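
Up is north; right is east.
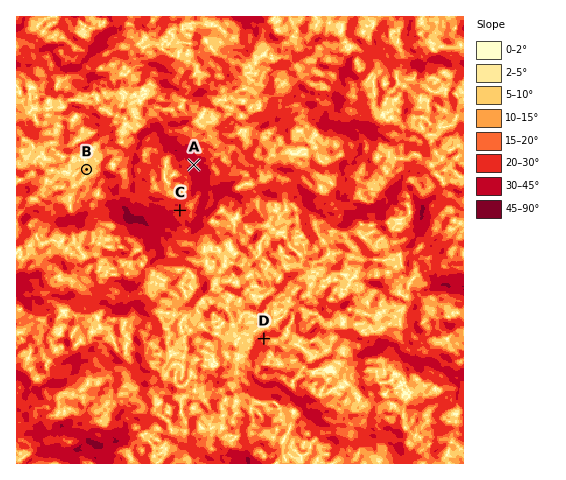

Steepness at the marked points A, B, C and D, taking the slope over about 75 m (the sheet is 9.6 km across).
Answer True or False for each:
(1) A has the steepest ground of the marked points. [True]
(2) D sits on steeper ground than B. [True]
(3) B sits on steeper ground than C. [False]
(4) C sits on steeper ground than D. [True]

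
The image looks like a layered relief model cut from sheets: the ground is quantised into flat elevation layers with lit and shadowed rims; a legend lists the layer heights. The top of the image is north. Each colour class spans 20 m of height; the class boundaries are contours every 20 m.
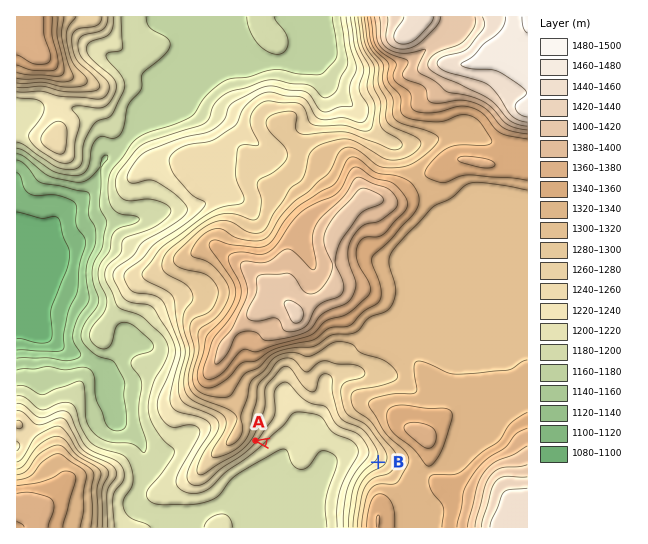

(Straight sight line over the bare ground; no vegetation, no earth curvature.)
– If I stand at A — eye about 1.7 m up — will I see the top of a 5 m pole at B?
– Yes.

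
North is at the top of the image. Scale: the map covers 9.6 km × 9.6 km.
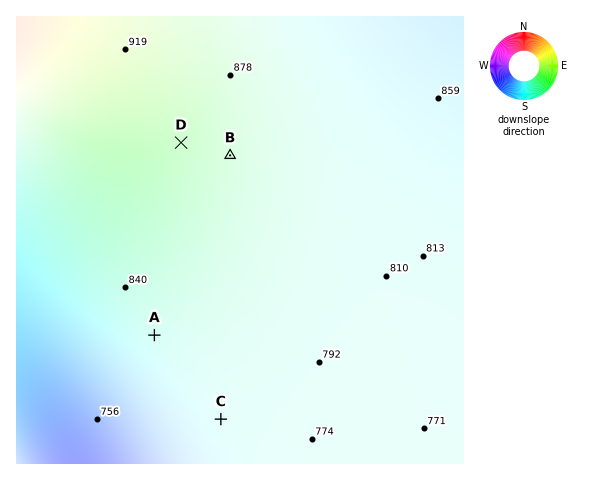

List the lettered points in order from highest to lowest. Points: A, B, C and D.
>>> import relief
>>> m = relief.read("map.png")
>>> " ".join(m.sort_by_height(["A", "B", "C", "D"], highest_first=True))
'D B A C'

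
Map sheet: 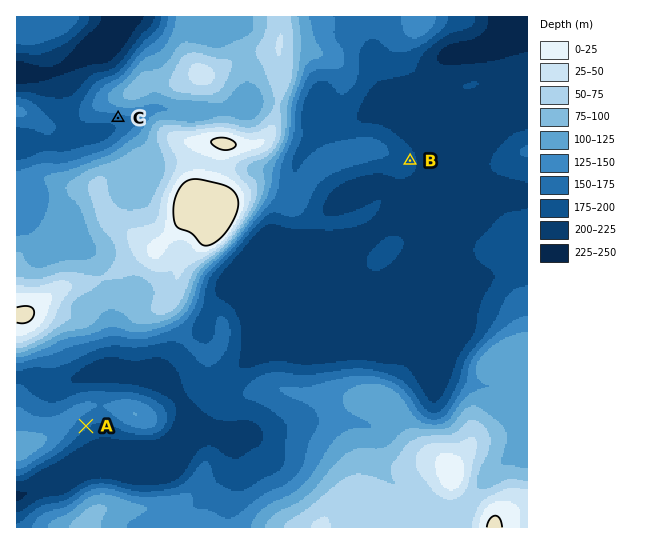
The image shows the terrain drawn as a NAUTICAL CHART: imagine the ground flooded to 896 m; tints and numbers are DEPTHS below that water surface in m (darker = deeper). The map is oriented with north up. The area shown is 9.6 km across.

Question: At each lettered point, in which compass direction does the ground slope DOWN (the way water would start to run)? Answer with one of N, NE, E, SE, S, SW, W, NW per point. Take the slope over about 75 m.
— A SE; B E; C S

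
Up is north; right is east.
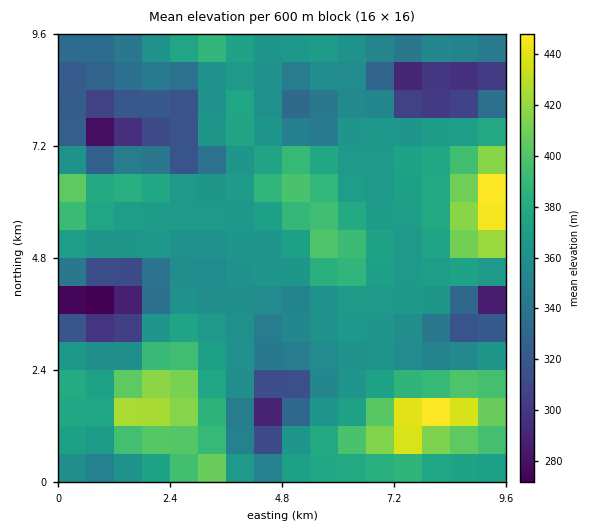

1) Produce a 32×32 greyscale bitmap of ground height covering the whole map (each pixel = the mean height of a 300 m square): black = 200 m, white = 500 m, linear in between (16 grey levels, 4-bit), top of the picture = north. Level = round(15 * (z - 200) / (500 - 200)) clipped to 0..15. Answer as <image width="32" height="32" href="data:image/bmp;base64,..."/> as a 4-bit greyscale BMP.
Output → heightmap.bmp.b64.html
<image width="32" height="32" href="data:image/bmp;base64,Qk12AgAAAAAAAHYAAAAoAAAAIAAAACAAAAABAAQAAAAAAAACAAATCwAAEwsAABAAAAAAAAAAAAAAABEREQAiIiIAMzMzAERERABVVVUAZmZmAHd3dwCIiIgAmZmZAKqqqgC7u7sAzMzMAN3d3QDu7u4A////AId3iImaqpiIiZmZmZiIiIiIiIiZqrqXaJmZmZqqmZmZmIiZqaqph1eJmaqry6qqqpiJq7qqqYdWiJmaq8zLu6qZibzLu6mGRXiImavN3Mu6mYm8y7uph1RXiImavMzMupmZq7u7mIdkVoiImaqqu7qZmZq7upiIdld4iIiZmZmZiIiJqqqYiHd3iIiIiIiIiIiHeJmpmIh3iIiIiId3eIh3ZVaJmYiId4iIiIiHdmZ3VURGiJmIiHd4iIiIiIdlVUM0RXiIiIiHeIiIiIiIdURERERniIiIiIiImIiIiIZUdlRFZ4iIiIiIiZmYiIiIh4h2Z3iIiIiIiJqpmYiJmamYiIiIiIiIiImqqZmImZu6mIiIiIiIiIiJqqmYiJmsy5mYiIiIiIiImqqZmIiZrNu6mZmYiIiImZqpmYiJmazcupmZmYiIiJqqqZiIiZmr3amZmZmIiImaqqmIiImZq8yYd4iId3eImaqpiIiZmZvLh1VndVZniImZmIiImZmauoVERWVWiJmIiHiIiImZmZl1REVlV4mZiHd3iIiIiIiJdUVWZVeJmYh2d4iIdmZmeHZWZnZWeJmId3iIh1RERFdmZ3d3ZniIiHeIiHZERERWZmd3eHiIiIiHiIh2VWZlVmZnd4iJmZiIiIiId3d4d3eHd3eJmaqYiIiZiIiIiIiI"/>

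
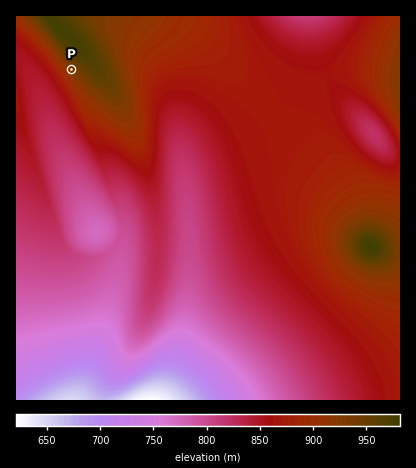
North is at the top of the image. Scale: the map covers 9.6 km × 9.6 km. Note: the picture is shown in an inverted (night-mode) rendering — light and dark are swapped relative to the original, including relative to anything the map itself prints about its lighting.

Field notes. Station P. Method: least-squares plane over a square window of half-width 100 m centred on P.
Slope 8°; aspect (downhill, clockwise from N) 230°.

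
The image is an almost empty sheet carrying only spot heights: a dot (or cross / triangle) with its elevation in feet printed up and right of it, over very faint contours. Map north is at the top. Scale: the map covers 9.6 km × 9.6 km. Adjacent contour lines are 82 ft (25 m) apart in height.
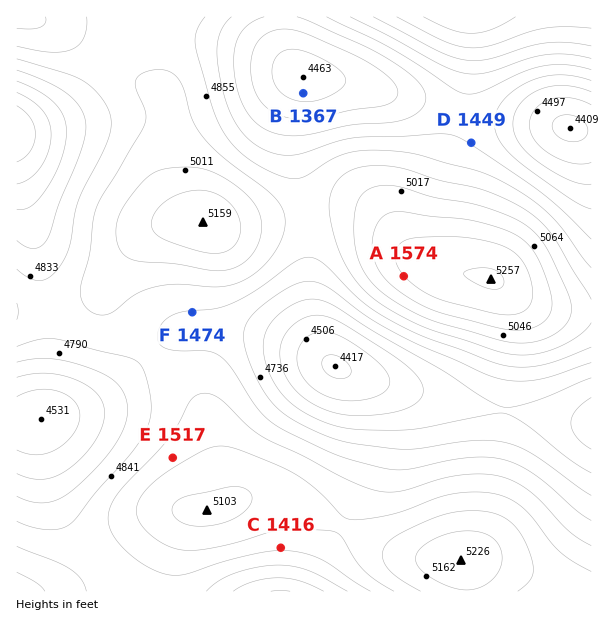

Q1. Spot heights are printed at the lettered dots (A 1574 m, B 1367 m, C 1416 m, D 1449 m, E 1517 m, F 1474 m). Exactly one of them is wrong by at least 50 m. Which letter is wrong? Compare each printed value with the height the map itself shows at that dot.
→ C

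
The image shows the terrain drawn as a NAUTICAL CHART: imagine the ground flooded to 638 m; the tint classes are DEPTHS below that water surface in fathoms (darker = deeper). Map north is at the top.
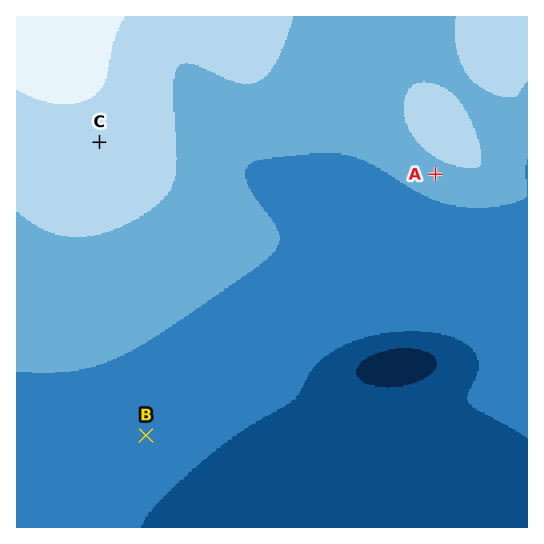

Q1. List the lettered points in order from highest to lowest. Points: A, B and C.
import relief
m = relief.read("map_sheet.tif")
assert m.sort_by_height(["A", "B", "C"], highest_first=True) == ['C', 'A', 'B']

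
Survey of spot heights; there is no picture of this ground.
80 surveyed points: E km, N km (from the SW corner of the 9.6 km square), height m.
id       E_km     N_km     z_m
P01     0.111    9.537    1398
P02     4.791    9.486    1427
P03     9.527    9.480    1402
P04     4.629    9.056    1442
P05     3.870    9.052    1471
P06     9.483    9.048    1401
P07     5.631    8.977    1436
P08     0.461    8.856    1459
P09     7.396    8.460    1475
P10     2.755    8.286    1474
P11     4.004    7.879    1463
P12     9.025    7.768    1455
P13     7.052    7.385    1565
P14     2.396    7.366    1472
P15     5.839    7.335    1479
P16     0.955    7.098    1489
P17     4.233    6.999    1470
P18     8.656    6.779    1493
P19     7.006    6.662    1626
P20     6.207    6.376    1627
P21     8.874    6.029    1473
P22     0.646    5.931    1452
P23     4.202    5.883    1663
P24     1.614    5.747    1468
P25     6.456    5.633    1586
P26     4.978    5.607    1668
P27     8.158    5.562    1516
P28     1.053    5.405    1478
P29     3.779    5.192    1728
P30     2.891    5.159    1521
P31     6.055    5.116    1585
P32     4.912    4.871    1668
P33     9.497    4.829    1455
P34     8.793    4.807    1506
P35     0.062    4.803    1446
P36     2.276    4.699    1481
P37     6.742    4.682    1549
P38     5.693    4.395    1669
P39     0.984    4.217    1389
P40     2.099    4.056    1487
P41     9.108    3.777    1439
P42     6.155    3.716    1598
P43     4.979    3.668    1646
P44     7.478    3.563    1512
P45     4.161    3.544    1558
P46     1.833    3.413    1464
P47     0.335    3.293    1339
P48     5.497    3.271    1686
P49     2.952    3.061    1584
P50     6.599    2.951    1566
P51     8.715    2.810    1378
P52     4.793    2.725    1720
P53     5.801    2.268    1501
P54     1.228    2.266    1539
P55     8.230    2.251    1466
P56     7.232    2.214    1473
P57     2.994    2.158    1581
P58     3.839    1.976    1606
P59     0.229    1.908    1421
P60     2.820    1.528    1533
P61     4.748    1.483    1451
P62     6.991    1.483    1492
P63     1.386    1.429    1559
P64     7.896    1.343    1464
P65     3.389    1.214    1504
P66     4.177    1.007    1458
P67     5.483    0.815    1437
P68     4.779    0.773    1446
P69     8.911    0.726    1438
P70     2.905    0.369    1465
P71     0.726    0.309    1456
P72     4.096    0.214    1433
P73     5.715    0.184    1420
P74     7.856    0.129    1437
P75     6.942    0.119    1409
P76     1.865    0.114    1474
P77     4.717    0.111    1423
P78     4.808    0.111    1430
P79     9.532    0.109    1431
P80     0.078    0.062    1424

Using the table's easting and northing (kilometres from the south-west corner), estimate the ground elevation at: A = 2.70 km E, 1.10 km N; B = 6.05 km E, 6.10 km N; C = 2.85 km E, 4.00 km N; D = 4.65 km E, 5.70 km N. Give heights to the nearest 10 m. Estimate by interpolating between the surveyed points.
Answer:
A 1500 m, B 1580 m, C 1520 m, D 1680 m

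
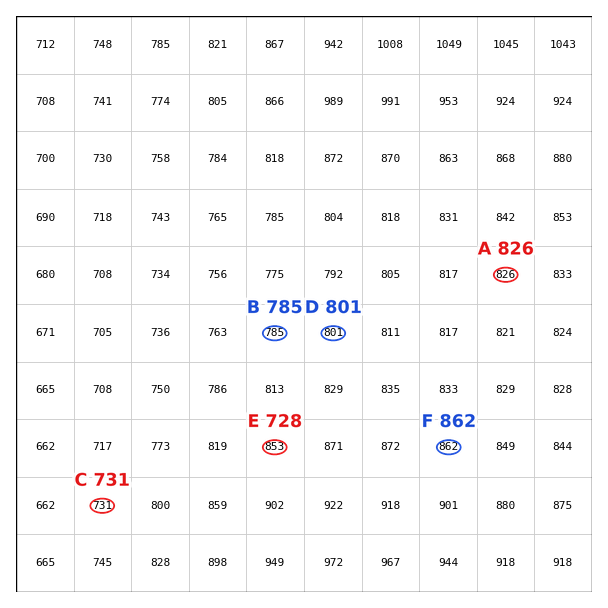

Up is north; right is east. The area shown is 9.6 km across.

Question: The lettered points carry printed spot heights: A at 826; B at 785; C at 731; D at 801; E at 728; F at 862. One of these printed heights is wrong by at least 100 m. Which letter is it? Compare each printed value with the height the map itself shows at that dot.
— E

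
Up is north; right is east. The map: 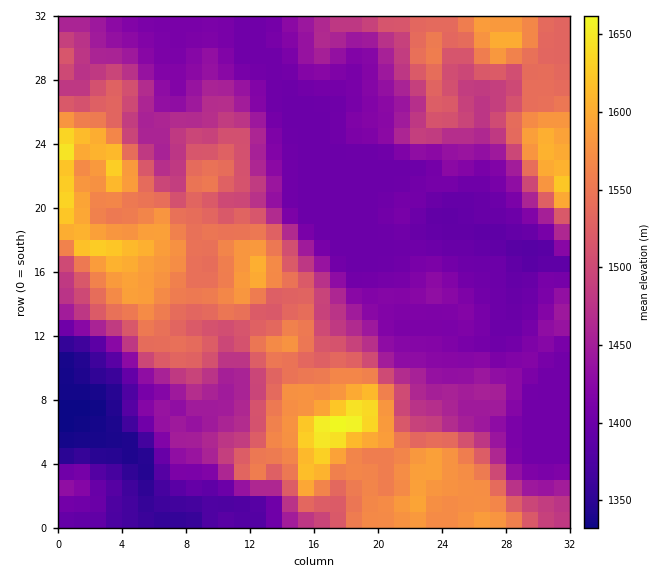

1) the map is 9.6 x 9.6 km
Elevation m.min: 1330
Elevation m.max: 1665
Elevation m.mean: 1475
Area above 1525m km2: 28.9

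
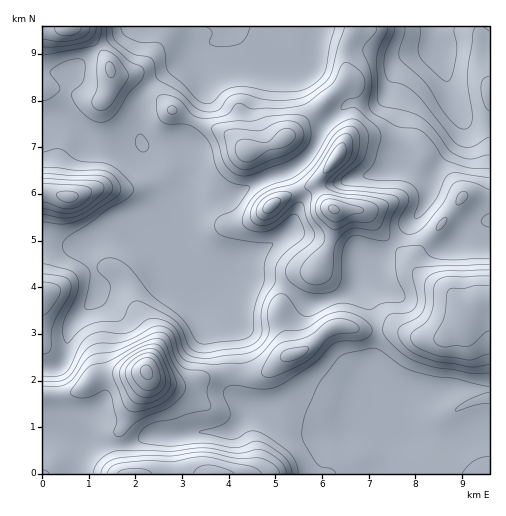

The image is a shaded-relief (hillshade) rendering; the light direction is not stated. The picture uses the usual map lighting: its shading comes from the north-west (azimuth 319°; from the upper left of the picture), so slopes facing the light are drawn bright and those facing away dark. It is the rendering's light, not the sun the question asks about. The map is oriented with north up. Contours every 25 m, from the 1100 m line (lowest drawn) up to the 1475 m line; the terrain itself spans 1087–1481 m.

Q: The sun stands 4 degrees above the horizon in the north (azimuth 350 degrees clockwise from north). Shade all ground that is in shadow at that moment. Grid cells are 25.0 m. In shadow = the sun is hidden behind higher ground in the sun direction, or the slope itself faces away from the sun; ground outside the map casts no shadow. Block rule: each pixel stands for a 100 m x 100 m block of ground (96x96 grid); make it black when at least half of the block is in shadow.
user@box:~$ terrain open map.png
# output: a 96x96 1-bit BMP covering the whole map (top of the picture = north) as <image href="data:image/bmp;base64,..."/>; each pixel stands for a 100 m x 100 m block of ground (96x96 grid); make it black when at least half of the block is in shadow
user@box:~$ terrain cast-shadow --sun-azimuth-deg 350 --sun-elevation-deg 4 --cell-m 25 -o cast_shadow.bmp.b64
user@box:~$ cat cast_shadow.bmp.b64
<image width="96" height="96" href="data:image/bmp;base64,Qk2+BAAAAAAAAD4AAAAoAAAAYAAAAGAAAAABAAEAAAAAAIAEAAATCwAAEwsAAAIAAAAAAAAA////AAAAAAAAAAAAAAAAAAAAAAAAAAAAAAAAAAAAAAAAAAAAAAAAAAAAAAAAAAAAAAAAAAAAAAAAAABgAAAAAAAAAAAAAAPwAAAAAAAAAAAAAA/4AAAAAAAAAAAAAA/8AAAAAAAAAAAAAB/+AAAAAAAAAAAAAB/+AAAAAAAAAAAAAB///AAAAAAAAAAAAB///AAAAAAAAAAAAD/8AAAAAAAAAAQAAD/8AAAAAAAAAf8A8D/8AAD/wAAAD/8B8B/8AAP/4AAAP/8B8B/8AA//4AAAf/8AeB/8AB//8AAA//8AEB/4AB//+AAB//8AAB/gAAf/+AAB//8AAAAAAAD//AAD//8AAAAAAAA///AH//8AAAAAAAA///wH//8AAAAAAAAf//4P///AAAAAAAAP//4P//8AAAAAAAAB//4f//8AAAAAAAAAf/8//8cAAAAAAAAAH/8/wAAAAAAAAAAAD/8AAAAAAAAAAAAAB/4AAAAYAAAAAAAAA/AAAAA8AAAAAAAAAAAAAAA+AAAAAAAAAAAAAAB+AAAAAAAAAAAAAAB/AAAAAAAAAAAAAAA/AAAAAAAAMAAAAAA/AAAAAAAA/AAAAAAfAAAAAAAA/gAAAAAHAAAAAAAB/gAAAAAAAAAAAAAD/yAAAAAAAAAAAAAD/nAAAAAAYAAAAAAAfvAAAAAA8AAAAAAAAP4AAAAB8AAAAAAAAP8AAAAH8AAAAAAAAf+AAAAf+AAAAAHgAf+AAAA/+AAAAAPwAf+AAAA//AAAAAf4A//AAAA//gAAAA/4A//AAAB//wAAAD/8B//AAAB//wAAAH/+D//AAAB//4AAAD/+H//AAAD//4AAAB//P//AAAD//8AAAA//f//8AAD//8AAAAf/P//+AAD//+AAAAH/H//+AAD//+AAAAD/AAA+AAD///AAAAA/AAAOAAD///AAABAPAAAAAACAf+AAAHgDgAAAAAAADwAAAH4AAcAAAAAAAAAAAP8AD+AAAAAAAAAAAP/gD/gAAAAAAAAAAP/8D/wAAAAAAAAAAf/+B/wAAAAAAAAAAf//B/wAAAAAAAAAAP//g/wAAAAAAAAAAD//gfwAAAAAAAAAAAP/gHgAAAAAAAAAAAB/wAAAAAAAAAAAAAAfwAAAAAAAAAAcAAAHgAAAAAAABgAeAAAAAAAAAAAADwA+AAAAAAAAAAAAH4A+AAAAAAAAAAAAP4A+AAAAAAAAAAAAP8A8AAAAAAAAAAAAP+AAAAAACAAAAAAAB/AAAAAAAAAAAAAAA/AAAAAAAAAAAAAHgfgAAAAAAAAAAAAPwPgAAAAAAAYAAAA/wPgAAAAAAAAAAAA/4PgAAAAAAAAAAAB/4BgAAAAAAAAAAAB/4AAAAAAAAAAAAAB/4AAAAAAAAAAAAAD/8AAAAAAAAAAAAAD/8AAAAAAAAABgAAD/8AAAAAAAAADgAAD/8AAAAAAAAADwAAD/8AAAAAAAAADwAAD/+AAAAAAAAAHwAAD/+AAAAAAAAADwAAAP+AAAAAAAAABgAAAAAAAAAAAAAAAAAAA="/>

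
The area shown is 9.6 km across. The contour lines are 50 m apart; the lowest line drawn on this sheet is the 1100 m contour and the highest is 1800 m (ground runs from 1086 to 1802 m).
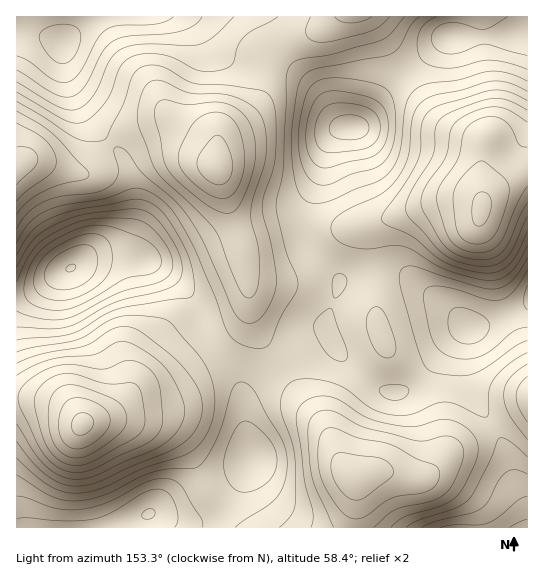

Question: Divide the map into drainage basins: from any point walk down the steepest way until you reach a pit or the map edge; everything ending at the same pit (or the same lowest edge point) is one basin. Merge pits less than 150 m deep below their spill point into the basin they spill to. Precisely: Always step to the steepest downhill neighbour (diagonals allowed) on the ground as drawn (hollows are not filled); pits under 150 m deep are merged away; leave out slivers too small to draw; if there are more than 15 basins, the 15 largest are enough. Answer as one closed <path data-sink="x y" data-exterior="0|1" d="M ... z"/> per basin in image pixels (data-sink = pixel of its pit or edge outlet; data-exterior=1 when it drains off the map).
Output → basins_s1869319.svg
<path data-sink="217 166" data-exterior="0" d="M454 16l-390 1-1 38 4 22 10 24 15 22 31 34 8 20 4 24-2 21-6 17-10 8-18 4-18 10 22-4 40 2 30 18 24 28 15 36 20 28 9 21 2 19 4-18 11-11 27-16 26-21 18-8-2-5 0-11 13-37-32-35-5-13 0-19 14-32 7-28 7-16 7-8 23-7 30-41 32-24 19-18 10-4 3-8z"/><path data-sink="482 209" data-exterior="0" d="M527 32l-25 4-56 3-55 44-30 41-23 7-11 16-10 36-14 32 0 19 9 19 21 20 7 9-13 37 0 11 6 15 29 31 21 15 12 2 16-6 12-10 26-35 17-14 7 0 21-7 34-16z"/><path data-sink="82 425" data-exterior="0" d="M121 257l-18 0-21 4-43 27-13 7-10 2 1 231 128 0 0-10 4-5 34 10 18-2 12-5 12-11 14-19 12-23 1-9-7-24-2-32-4-16-7-13-20-28-15-36-24-28-23-16-7-2z"/><path data-sink="354 478" data-exterior="0" d="M527 305l-33 16-21 7-7 0-17 14-31 39-11 8-12 4-17-5-16-12-23-23-10-17-18 7-26 21-27 16-11 11-3 7 0 23 8 38-13 27-14 19-12 11-18 7-12 0-34-10-4 5 0 9 382 1z"/><path data-sink="17 169" data-exterior="1" d="M23 32l-7 1 1 263 9-1 13-7 54-35 29-9 9-13 4-20-2-22-6-24-8-14-27-28-15-22-10-24-4-34-18-7z"/>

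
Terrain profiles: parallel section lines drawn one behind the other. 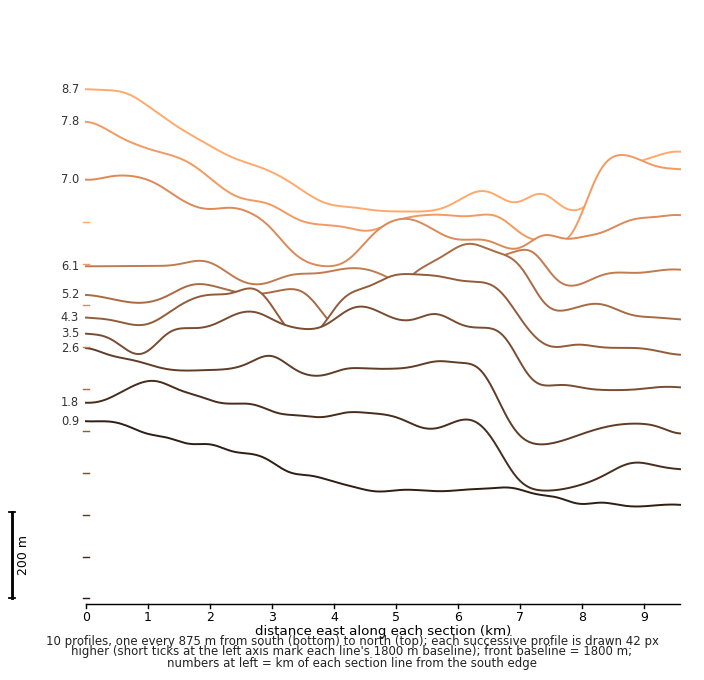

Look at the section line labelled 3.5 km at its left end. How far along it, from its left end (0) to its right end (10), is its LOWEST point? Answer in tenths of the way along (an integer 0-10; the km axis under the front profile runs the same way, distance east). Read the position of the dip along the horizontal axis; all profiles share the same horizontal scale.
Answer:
9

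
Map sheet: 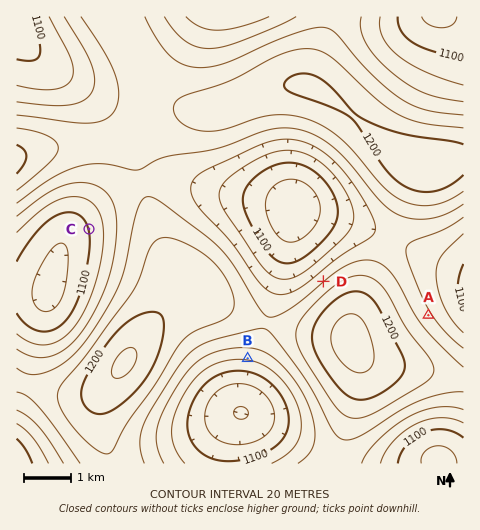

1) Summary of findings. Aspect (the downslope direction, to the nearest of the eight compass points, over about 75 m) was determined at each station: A NE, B S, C W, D NW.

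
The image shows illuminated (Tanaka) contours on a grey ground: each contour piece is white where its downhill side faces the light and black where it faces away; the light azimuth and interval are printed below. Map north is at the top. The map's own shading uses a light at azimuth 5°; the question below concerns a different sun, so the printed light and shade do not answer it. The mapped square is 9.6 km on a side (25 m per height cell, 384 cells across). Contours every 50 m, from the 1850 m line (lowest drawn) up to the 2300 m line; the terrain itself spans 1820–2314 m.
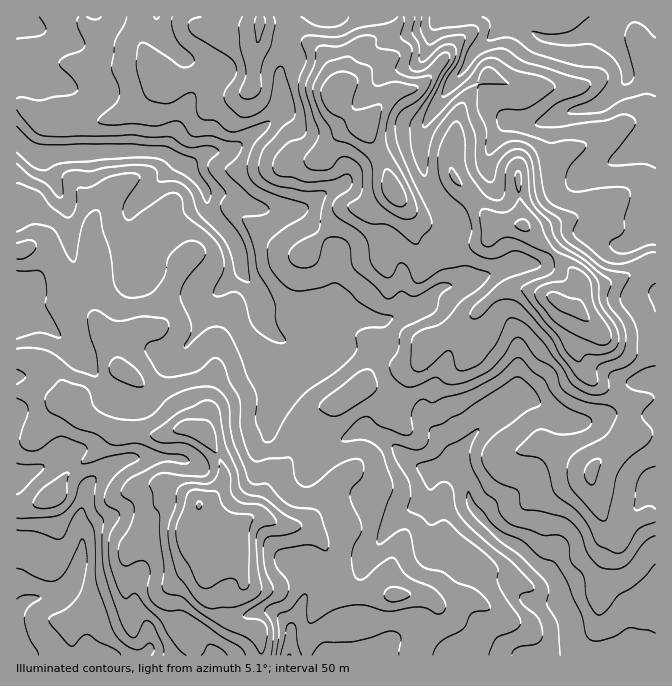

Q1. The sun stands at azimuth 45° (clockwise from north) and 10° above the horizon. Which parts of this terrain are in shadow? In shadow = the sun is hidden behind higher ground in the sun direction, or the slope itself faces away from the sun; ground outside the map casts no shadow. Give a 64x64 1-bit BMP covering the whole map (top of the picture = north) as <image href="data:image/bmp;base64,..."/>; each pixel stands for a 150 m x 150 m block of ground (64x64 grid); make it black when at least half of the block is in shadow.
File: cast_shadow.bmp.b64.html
<image width="64" height="64" href="data:image/bmp;base64,Qk0+AgAAAAAAAD4AAAAoAAAAQAAAAEAAAAABAAEAAAAAAAACAAATCwAAEwsAAAIAAAAAAAAA////AAAAAAAB/z8YAAAAAAH//xgAAADAA//+GAAAAMAD//gIGAABwAf/9AAfAAHAD//gAAwAAYAv/+AAAAADgAf/wAAAAAeAB8/AAAAAD8ADz8AAAAAf8APHgAAAAD/wA8cAYAAA/8DDgwBAAAH/wOPDAAAAAc/Ac/GAAAADh8AB8IAAAAcHwAEAAAAAB4OAAAAAAAAPAQCAAHAAAA4AAID/8AAADgAAD//wAAMAAAAP/+AABgAAAB+AAAAcAAAAHAAAABgD/4A4AAAAAAP/4AAAAAAAB//gAHAAAAAz/8AA4AAAAzP/gADAAAABAf+BAAAAAAAB/2AAAAAAAwD/4AAAAAAAAP/AAAAAAAAA/4AAAAAAAAD/AAAAAAAYAP4AAAAAwDsAfAAAAAHAewAgAAAAAeB5GAAAAAADwDEPhACAAAOBgQ/8AAAAA4HgDvgAAAAHAfIO8AAAAA4D/g5gAAAADgP+DgAAAAAf+74cAAAEAB/+PHgAAAwAP//4eMAACAA///hwwAAAAPHI8GCAAAAB4AHwYAAA///4AfBAAAD///x/4AAAAOP83P/AAAAAgABIfwAAAAAAAAw/AAAAAAAABj8AAAEAAAAAPgAAAAAAAAQYAAAAAAAADggAAAAAAAAeDAAAAAAAAP4MAAAAAAAB4AAAAAAAAAGBAAAACAAAAQAAAAAAAA=="/>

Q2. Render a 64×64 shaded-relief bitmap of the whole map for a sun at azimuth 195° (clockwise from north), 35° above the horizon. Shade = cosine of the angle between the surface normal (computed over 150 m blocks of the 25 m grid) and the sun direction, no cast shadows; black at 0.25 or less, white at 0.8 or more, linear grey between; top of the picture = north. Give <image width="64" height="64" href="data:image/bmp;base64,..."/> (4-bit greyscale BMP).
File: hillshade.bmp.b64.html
<image width="64" height="64" href="data:image/bmp;base64,Qk12CAAAAAAAAHYAAAAoAAAAQAAAAEAAAAABAAQAAAAAAAAIAAATCwAAEwsAABAAAAAAAAAAAAAAABEREQAiIiIAMzMzAERERABVVVUAZmZmAHd3dwCIiIgAmZmZAKqqqgC7u7sAzMzMAN3d3QDu7u4A////AKu7uqvd79vMupvu3aZ7u6qqq7qXiaqqmavMuYisy7qrq7u6q83uzMy6re7tpnq7qqqrupiKq6qZvMuoeKzLururu6qrvNy93KrP/spkaqu6qqqqqZq7qZq7qYd5rMuquqqZmaq8y77svf/bljOMu7u7u8zLqrqZq6l2Znm7uqqqqHZnmrzKz+zf/szKicyqu7u83u3LqZqpdURWesuqqqqpiHeKvMvO3e/tzd3My6maqrvNzLl3iYdUaIeby6qqqrzMqIq8y7u87su7u5mJqpmZmZh3ZVZ3ZmeZd6u6qrqqvMy6irzLuZvcu7qYVWeaqpiIdkM0VmZniHVYvLqru6q7u7qZvMu6q8y6updEaJqqmHd2VVVniIh1NHrMu8zLqqqqqqqrurqry6qqlkaJqqmIdmZmZ4iIdTI3vLu8zcuqqqqqqqqaqrzKmqqWWbu7qYiYZnd4iHZCFHvMurzdy6q7u6mrqYmqu7qZmYaM3cuYiZl2Z3eHUyJazcy7zMyqu9zMqbyneKqpqqmHd73LqYeJmYZWd3ZCJ77tzMzcyom87u3LvLmIqqiKqGVXqWVmeIiImGVmZTN73dzM3d25eKu97su8zLqaqHmXZDNCE0V4h4iZhmZ1RqzLu8ze7biIiImrurq8y6qph2VkIAE0VWeIiZmYd3ZpzLqqvN3cqZmHZneJqpiaqqliAmUyJWZmeImZmId3dnrNy6qrzMuYmYeHZnm7l2ZndiADZkRXd3d4mZmHZWdVjNzLuqq7upiZmcqHeby4ZURDI1h0RWZ4iIiJmHVFiYeszLu7uqmZmaqr3cmIq8yoh3eJzHM0RGiId3d3ZGrMqru6qru6mHeJqrvMy6qqzu3d3d78YzVVaJmHZVVGvduruYiZmqmHVWiau6q7vM3d7d3e/+lEVnd4mZmGRHvtqay5dneIh2ZVV5qpmavO7bmIiIrLhkVneIiZq6mJztqJu7qGZndmVmZ3iIiZrN7JdUVmVVVVVneIh4mqu7zMqIu6u6h2ZmaJqpmId6qs24ZmZ4h1RFVWeImHeJqrzKqZq7u7upd2ec3dy6mZqqqXZ2aJmYdVVEVniZd3iJq7qZq7zMy7qYis7v/sqImZh2VVacyoZlVDRFeJmHZmeJqqrMzO7dy7q83e/9mGZpmYZDSM24ZVVEVVZ4iIh2ZniJq83M3u3cvN3M78iJmHu6hTR6umVWZVZ3d3iIiId2Z4mqzcy83czN7d7tmbzMyphTR5qGVXh2d3dnd3iIiIdniJmru6u7u83d7+u97LvFVDR6uoZ4iZh3dmd3d4mZmYiIiZqqqqqqvN3u3O/aiZNEV6uph4mqqYd2Z3d4mZmZmYeJh3mqmaq83e7N7ZZ3dmaKuql3iZmZh2ZndoqqqZmHZndUV5qqmb3f/t3IQ2d5iaqpmHZnd3d3ZndnmqqqqZiJllRGiaqZve/+3IMCVnqqqpiHZlVmZmd3d2iqqZmqqry5l2d3iavO/+y5QBNXeZmqh3dmZWd3iId2abu7qpqrzMzMqHVWnN7tuHZDVnh5mamHiHZneIiZmGR7zMy7qrvMzN3Jh1V5u5ZEZ1V4mZuqqHiYd3iIiaqpZJ3MzMu7zd27zdy6mHZVQiV1IkearcuoiZiIiZmZqqlnvMvLuqu83Ku7zMzMuGVVaGAAAmity5iJmHiJmZmZl1m7qqqpqqu6m7qavN7surymAAASJGmph4mXeJmYiIhkWsqZiImqqqqruomaztze7YEABFVCJGd3iYd3iYh3ZSJ8yYd3eau8ury6mZmrzO/pMANXmYY1VmZ4h3eIiIdSBM2odmZ5vN3LzcqZmaq73JQ0aJmZmId2VWiIeHiIh0E624d3ZnnN7czuyXiaunZ3QRR5mZmZqHZEeHiIh3iHQ3uneJqZmau6vf6mWLzIM1UQA1eJmZmYdTWYZ4mXZ3ZFmYm83d3Kh3i+6lNqzaUldhE0VneImIdDSKhmiZl1Qye7vN7//+2nabylE4zcc0ioNGd2ZmeIhCFZdUVWeIUhSt3M3v7u/tuqqmIVrMgzaadFeIdmVmdyE2UyMhEjRDWLyqq7zMzdzMu5QTerlUV4dTWJmYdmZnJHdUNDIRI1esuHeJmZmau83cgyR6mGZmZCJXmaqYdmZZy7uqqZiZrO/bqpd3d3eb3ux0RomIdnZCAVeImqqYd63u7v//7u/+7u7uyWVmZ5ve63Vnd3d2d0EBRWZ4mamY3t3N3u7u7u3M3u7slmZ6vMy5dneGZmVmUzRENEVnmanbmJmaq7zMzMvMzN3KZ5zdyYeIiZZFVVaImYdTMjV4iah3d3eImrzMy6vM3cuZvN24Zoq7uENVaKzMuql1RFZnd3d3eIiavLu6mrvMuqvMzKl1asy6YjaKvMu8zcuWRGZmZ3iZmaq7qaqZmJqYq7qYiIZWiJmDFZu7qZqru6hVZ3eJmqqqqqqYmZiHiYiql2Zmd2QhJ5g0m5ZVVVVXiHeIqqqqmZqqqYiImZmqiamGZURWdkIEqoRWQyISIzRWeZmZmZiIiZqYd4mrzMuqqpl1NFZ3dkJ5hiEjIhI0RUWKmId3d4iZmYZnrMzcuqqquWM0ZmZVUyR5QSMzNFVmZpqHd3eImZmYdmrMy7qqqZqWISNWZlNDEVmEMzVoiHd4mYd4iZqpiIh2i7upmZqYiGMSMyNWdVUhJXdVabu6mImYiImqqph3iIeKqYiJmZh3UiNEIjaIZSECV3eLzMupmYiI"/>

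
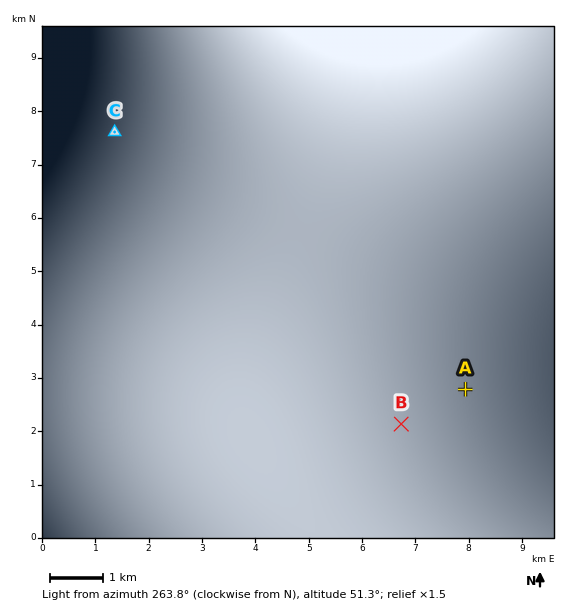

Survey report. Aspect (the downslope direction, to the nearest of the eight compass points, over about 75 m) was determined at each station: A SE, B SE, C NE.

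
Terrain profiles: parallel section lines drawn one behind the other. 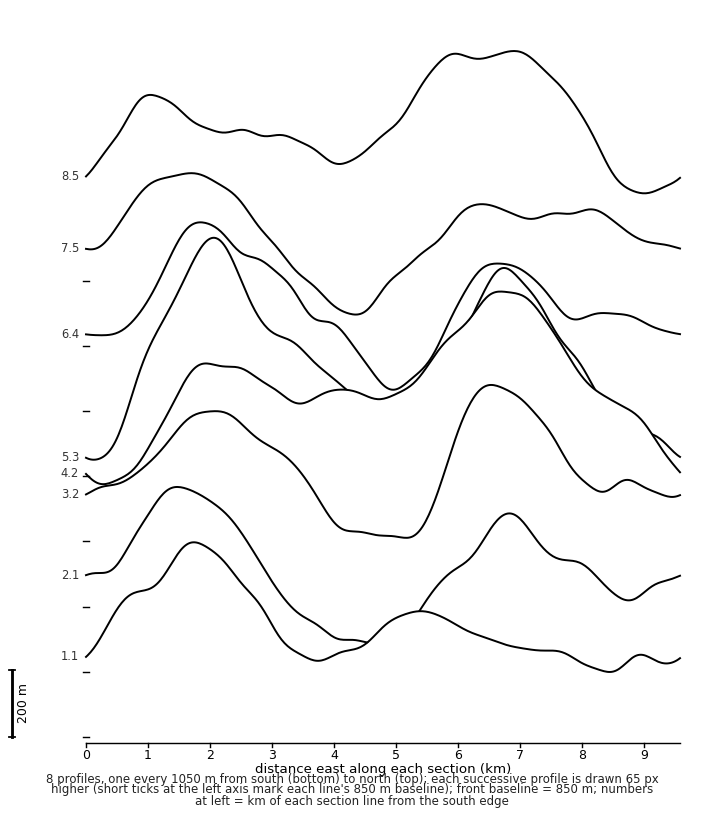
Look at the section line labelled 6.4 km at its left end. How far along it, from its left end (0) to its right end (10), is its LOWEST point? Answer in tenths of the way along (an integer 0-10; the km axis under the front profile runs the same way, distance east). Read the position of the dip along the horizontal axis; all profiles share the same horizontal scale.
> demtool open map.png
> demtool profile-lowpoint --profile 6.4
5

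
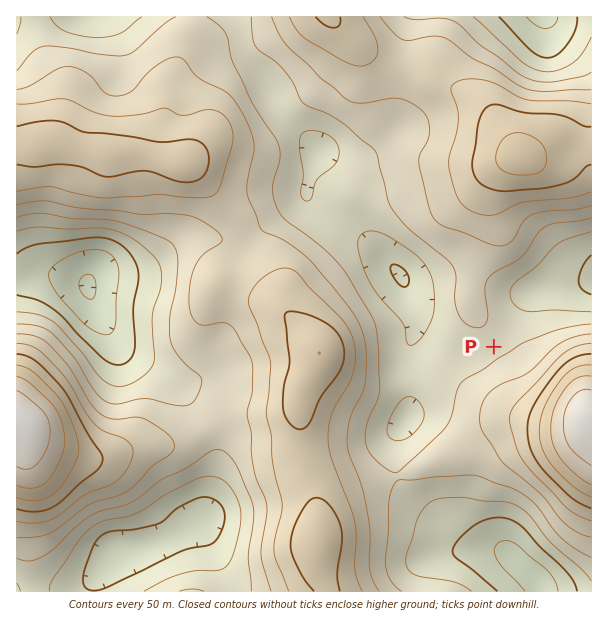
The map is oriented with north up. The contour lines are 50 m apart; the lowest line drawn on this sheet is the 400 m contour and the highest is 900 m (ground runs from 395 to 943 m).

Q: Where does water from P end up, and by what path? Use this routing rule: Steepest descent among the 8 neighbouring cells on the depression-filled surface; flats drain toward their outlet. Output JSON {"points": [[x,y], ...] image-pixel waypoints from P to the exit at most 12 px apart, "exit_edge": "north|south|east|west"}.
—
{"points": [[494, 347], [503, 335], [515, 323], [522, 311], [530, 299], [542, 288], [554, 287], [566, 285], [578, 285], [590, 284], [591, 284]], "exit_edge": "east"}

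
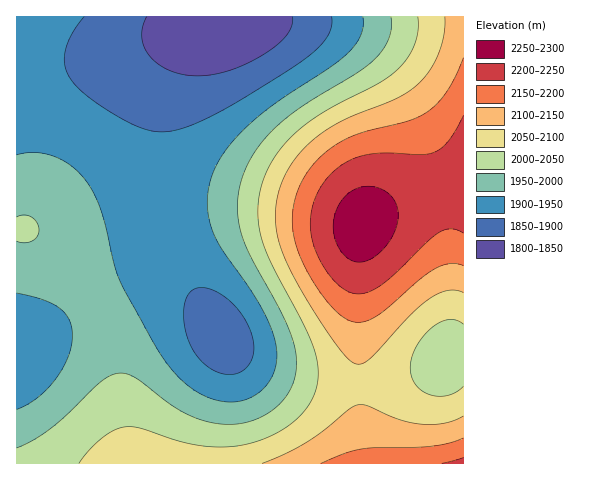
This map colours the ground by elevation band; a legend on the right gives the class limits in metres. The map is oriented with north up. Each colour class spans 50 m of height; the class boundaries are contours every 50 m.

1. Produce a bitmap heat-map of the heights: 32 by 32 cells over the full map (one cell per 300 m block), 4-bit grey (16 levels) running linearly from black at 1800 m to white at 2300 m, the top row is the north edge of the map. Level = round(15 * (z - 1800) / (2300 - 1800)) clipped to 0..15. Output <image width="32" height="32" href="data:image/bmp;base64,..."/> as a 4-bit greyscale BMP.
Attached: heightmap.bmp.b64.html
<image width="32" height="32" href="data:image/bmp;base64,Qk12AgAAAAAAAHYAAAAoAAAAIAAAACAAAAABAAQAAAAAAAACAAATCwAAEwsAABAAAAAAAAAAAAAAABEREQAiIiIAMzMzAERERABVVVUAZmZmAHd3dwCIiIgAmZmZAKqqqgC7u7sAzMzMAN3d3QDu7u4A////AGd3eIiIiIiIiZmqq7u7u8xmZ3eIiIh3d3iImaqqqqqrVmZ3eId3dmZneImZqqmZmlVmZ3d3dmZVZmeImZmZmIlFVWZ3dmZVVFVmeImZmIiIRFVmZmZlREREVniJmYiHdzRFVmZmVEMzNFZ3iZmId3c0RFVmVVQzMzNFeImZmHd3M0RVVVVEMyIzRniZqZiHdzREVVVUQzIiNFZ4mqqZh3dERFVVVEMyIzRXiau7qZiIRFVVVURDMzNFZ4q7u7qZiFVVVVVEQzM0RXiavMzLqplVVVVUREMzRFZ5q83dzLqqZmVVVERDNEVnibzd7dzLu2ZmVVRERERFZ4q83u7dzLtmZlVUREREVWiavN7u7dzMZmVVRERERFZ4mrze7u3dzGZlVURERERWeJq83u7t3c1mVVREREREVniavN3u3d3dVVVURERERFVniavN3d3czVVVREQzNERVZ4mrvMzMzM1ERERDMzNERVZ4mrvMzMzMREREMzMzM0RWZ4mqu7u7zEREMzMzMzM0RWZ4maqqu7w0MzMzMyIjM0RVZ3iZmqq7MzMzMyIiIiIzRFZneImaqzMzMzIiIiIiIzRFVmeImaszMzMiIhERESIjNEVmd4mqMzMzIiERERERIjNEVmeImkMzMyIhERERERIjNEVneJpEMzMiIREQABERIjRFZ3ia"/>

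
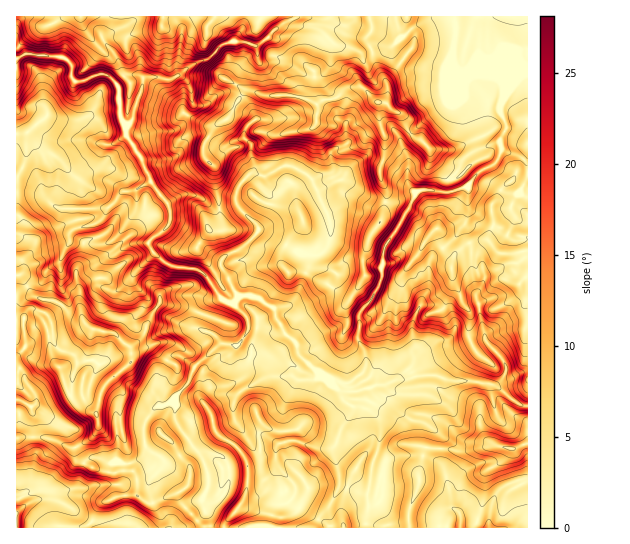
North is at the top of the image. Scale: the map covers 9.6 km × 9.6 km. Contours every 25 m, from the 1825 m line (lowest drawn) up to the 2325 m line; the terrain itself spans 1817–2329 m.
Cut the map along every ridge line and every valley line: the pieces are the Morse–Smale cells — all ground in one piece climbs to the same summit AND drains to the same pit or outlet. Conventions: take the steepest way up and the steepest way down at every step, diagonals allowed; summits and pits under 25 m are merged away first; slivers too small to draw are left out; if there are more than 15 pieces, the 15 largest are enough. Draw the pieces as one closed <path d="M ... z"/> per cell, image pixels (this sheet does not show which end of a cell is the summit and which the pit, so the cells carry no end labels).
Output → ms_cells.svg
<path d="M527 16l-230 0-20 12-19 17-15-4-12 0-8 3-14 15-20 8-16 12-30 0-5-4-13 1-8 7 3 32 7 11 0 11 13 18 11 27 16 21 16-8 11 0 11 5 8 8 12 0 12-4 19 19 2 5 11-23 0-8-8-11 2-9 22-12 4 0 18 10 11 16 20-11 7 0 28 19 14 4 14 0 8 5 6-16 8-3 28 3 14-4 16-17 12-6 4-4 4-10-1-12 7-10-7-16 0-8 11-19 11-11 6-2z"/><path d="M150 181l-16 10-12 1-15 16-49 0-17-13-14-3-11 1 0 150 17 17 8 4 12 0 6 3 10 27 4 2 9-1 6 11 8 8 3 8-2 8-10 11-12 8 2 9 16 10 13 4 8 1 5-2 14 0 5 9 12-1 9-8 6-10 5 0 8-4 14-11-17-27 0-21 13-15 5-14 25-24 20 0 10-14-1-14-14-14-11-4-20-27-11-4-18-1-8-4-13-12-4-8 20-17 3-13-3-10z"/><path d="M230 344l-12 1-15 14-10 10-5 14-13 15 0 21 17 27 9 7 10 0 12 4 6 12 0 10-5 15-9 7-5 2-7-2 2 12-8 8 8 7 109 0 5-10 9-9 11-20 1-10-7-30 8-22 10-12 2-8-10-8-3-8-17-15-2-1-7 5-16 0-7-4-16 0-13-13-17-8-10-10z"/><path d="M527 73l-5 2-11 11-11 19 0 8 7 13-7 13 1 12-4 10-4 4-12 6-13 15 0 28-3 9-9 14-18 14-9 10-1 29-7 11-9 24 3 17-2 21-15 17 35-5 20 6 24 0 18 4 10-6 9-2 14-7z"/><path d="M30 53l-4 0-10 6 0 132 25 4 17 13 33 1 16-1 15-16 12-1 13-7 4-3-2-6-9-20-13-18 0-11-7-11-3-30-11-10-9 0-14 6-8 0-3-3 0-12-6-7z"/><path d="M170 224l-21 17-1 2 4 8 13 12 8 4 18 1 11 4 18 25 9 6 4 0 14 14 1 14-12 15 9 9 17 8 13 13 16 0 7 4 16 0 7-5 12 10 17-2 14-12 3-10-3-11-7-12 3-12-1-11 20-28 2-8 0-12-15-6-7 0-13 4-7 8-4 0-12-6-4-5-2-7-8 0-1 14-13 30-9 8-13 1-16-11-19-1-17-29 0-6-36-29z"/><path d="M433 375l-38 5-10 5-10 0-21 7-14-1 6 12 7 4 16 2 8 8 3 5 0 19-8 24-4 25-2 38 43-1 0-18 10-23 0-15 7-23 43 3 20-6 9 0 15 4 15-6-1-38-10-2-18-15-8-4-14-3-24 0z"/><path d="M467 187l-16 5-28-3-8 4 0 4-15 28-16 24-3 30-2 8-20 28 1 11-3 12 8 16 0 15-15 14-15 2 3 4 16 3 21-7 10 0 16-8 11-11 3-19-3-22 9-24 7-11 1-29 9-10 18-14 9-14 3-9z"/><path d="M45 437l-27 0-2 2 0 88 115 1-4-9-3-29-5-5 16-4 2-2-2-6-2-2-14 0-6 2-20-5-16-10-3-10z"/><path d="M17 344l-1 94 29-1 10 3 15 8 5 0 12-7 9-8 3-11-3-8-8-8-5-11-10 1-4-2-10-27-6-3-12 0-8-4z"/><path d="M498 445l-9 0-20 6-43-3-7 23 0 15-10 23 0 18 30 1 2-13 9-7 5 1 5 5 2 7 15 0 7-23 1-25 13-9 10-14-3-3z"/><path d="M345 180l-7 0-21 11 14 32-2 19-2 5-10 8 2 7 6 6 10 5 4 0 7-8 13-4 7 0 15 6 2-2 1-16 16-24 8-18-7-4-14 0-14-4z"/><path d="M289 165l-4 0-22 12-2 9 8 11 0 8-5 13-5 7 0 5 42 23 17 2 9-8 2-5 0-24-17-39-9-7z"/><path d="M262 231l-4 0-16 17-19 9-2 10 17 29 19 1 16 11 13-1 11-12 11-26 1-11-2-3-17-7z"/><path d="M175 16l-42 0-1 5-5 4-24 13 12 16 8 19 15 2 5 4 18-2 6 3 10-5 4-48z"/>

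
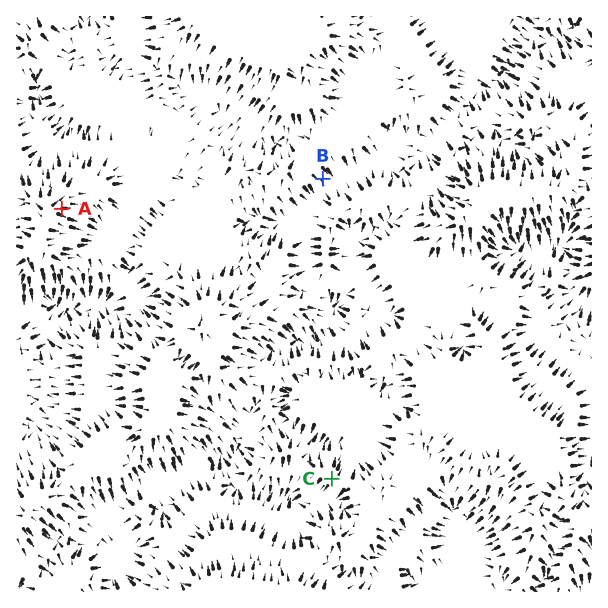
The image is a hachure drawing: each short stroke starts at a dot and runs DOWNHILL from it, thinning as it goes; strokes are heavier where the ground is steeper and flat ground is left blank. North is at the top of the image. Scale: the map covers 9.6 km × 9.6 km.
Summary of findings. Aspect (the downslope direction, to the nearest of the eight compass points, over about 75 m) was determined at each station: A E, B SE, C SW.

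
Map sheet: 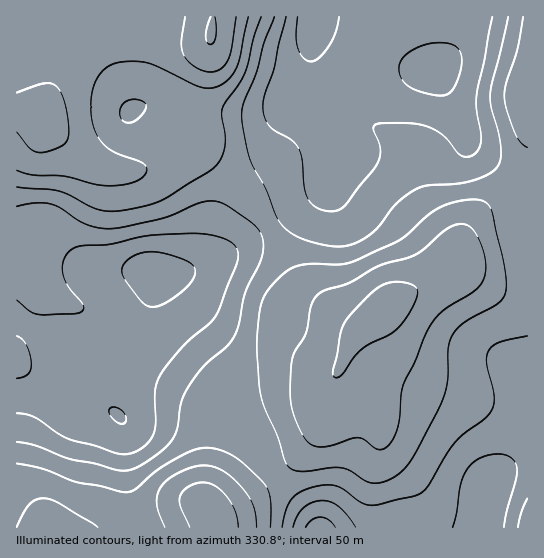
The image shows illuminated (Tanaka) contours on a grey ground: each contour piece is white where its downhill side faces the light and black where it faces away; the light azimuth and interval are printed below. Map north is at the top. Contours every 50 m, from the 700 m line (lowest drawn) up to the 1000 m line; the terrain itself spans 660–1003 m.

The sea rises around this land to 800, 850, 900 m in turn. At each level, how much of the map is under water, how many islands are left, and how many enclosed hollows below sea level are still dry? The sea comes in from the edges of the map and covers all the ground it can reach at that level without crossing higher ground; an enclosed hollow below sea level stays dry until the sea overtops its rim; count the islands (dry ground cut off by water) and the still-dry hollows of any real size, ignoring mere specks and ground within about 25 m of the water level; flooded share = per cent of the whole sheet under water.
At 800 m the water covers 44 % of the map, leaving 0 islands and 0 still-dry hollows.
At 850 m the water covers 62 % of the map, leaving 1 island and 0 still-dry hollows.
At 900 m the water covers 80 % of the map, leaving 1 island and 0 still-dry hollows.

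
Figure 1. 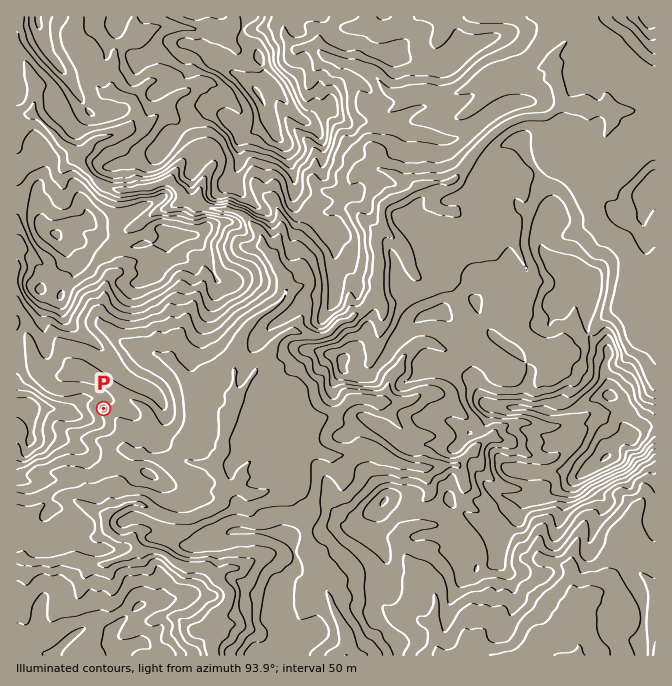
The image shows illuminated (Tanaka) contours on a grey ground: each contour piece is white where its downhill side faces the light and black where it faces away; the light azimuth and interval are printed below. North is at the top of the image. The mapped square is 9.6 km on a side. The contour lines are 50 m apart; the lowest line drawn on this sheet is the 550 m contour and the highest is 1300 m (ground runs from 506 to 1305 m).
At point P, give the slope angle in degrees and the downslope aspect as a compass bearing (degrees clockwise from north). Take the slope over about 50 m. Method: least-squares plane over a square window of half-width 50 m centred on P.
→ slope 15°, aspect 143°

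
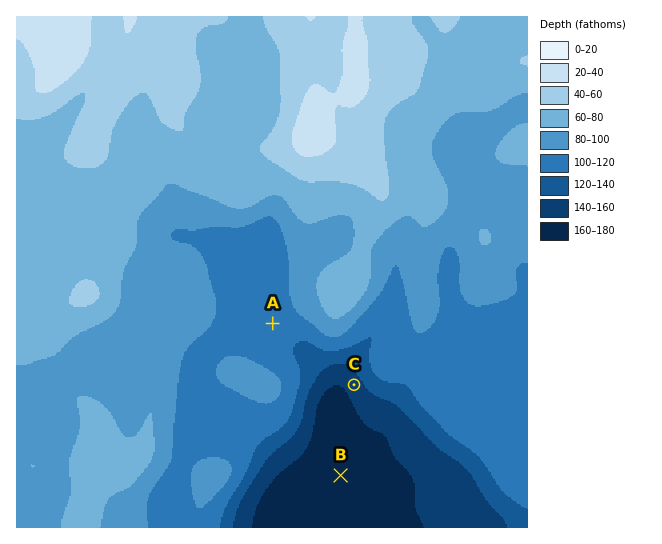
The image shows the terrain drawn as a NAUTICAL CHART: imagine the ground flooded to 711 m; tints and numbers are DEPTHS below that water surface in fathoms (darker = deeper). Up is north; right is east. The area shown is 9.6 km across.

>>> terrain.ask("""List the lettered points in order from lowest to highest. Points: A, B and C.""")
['B', 'C', 'A']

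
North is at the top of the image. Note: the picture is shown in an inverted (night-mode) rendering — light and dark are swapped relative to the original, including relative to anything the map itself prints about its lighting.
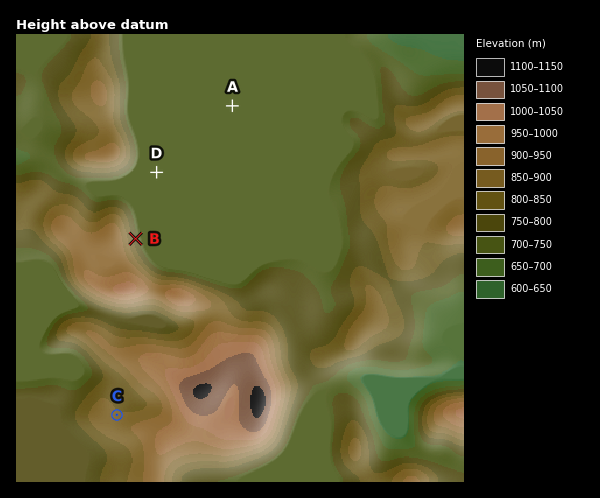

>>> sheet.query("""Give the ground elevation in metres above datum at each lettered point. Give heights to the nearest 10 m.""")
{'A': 730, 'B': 770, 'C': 870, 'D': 730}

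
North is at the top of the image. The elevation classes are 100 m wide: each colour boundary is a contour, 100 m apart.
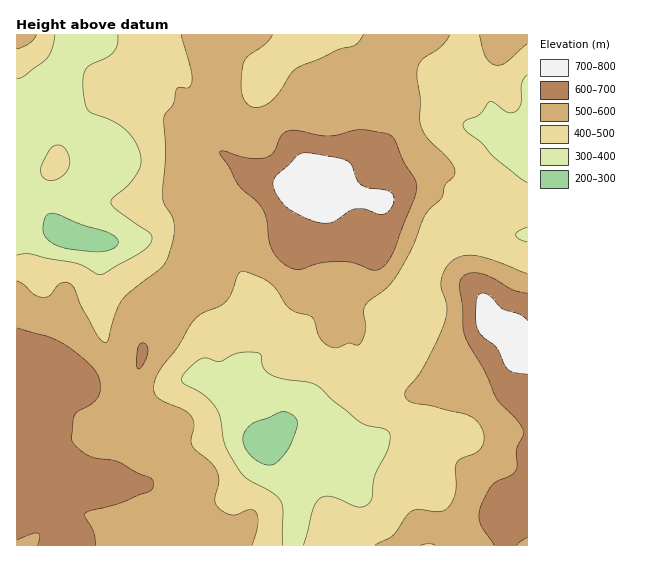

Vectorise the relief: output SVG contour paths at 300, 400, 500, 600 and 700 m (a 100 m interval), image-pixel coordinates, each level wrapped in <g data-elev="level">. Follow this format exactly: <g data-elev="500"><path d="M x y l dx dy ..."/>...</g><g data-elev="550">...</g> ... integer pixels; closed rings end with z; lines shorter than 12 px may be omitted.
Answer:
<g data-elev="300"><path d="M265 464l-11-5-8-10-3-9 2-8 5-7 5-3 26-10 9 1 6 6 2 5-8 21-13 17-6 3z"/><path d="M83 251l-22-4-14-8-3-6-1-5 2-9 2-4 4-2 6 1 25 11 24 7 8 4 4 5-2 6-9 4-9 1z"/></g><g data-elev="400"><path d="M283 545l0-36-3-9-7-7-24-13-7-6-16-27-6-30-4-9-11-12-23-15 0-4 3-5 16-13 5-1 13 4 20-9 11-1 9 1 2 3 3 12 7 7 11 4 25 3 8 3 44 37 8 4 18 3 5 4-1 14-14 29-3 21-2 6-5 3-7 1-25-10-7-1-5 2-4 4-4 7-10 36"/><path d="M527 242l-8-3-3-4 3-4 8-4"/><path d="M527 182l-33-25-13-14-15-12-3-6 3-5 13-5 11-14 4 2 13 9 6 1 4-2 4-8 1-20 5-8"/><path d="M47 180l6 0 6-2 6-5 4-5 1-7-1-6-4-7-4-3-6 0-4 3-10 17 0 10z"/><path d="M17 79l6-2 24-18 5-10 3-14"/><path d="M118 35l-1 10-4 8-7 5-16 7-5 6-2 10 1 16 2 9 3 5 31 14 10 10 7 10 4 14-2 10-9 14-17 14-2 6 7 8 32 22 2 4-1 6-12 10-38 22-27-12-27-5-17-4-13 1"/></g><g data-elev="500"><path d="M252 545l5-18 0-14-3-3-4-1-13 6-6 0-8-3-6-5-2-8 4-16-1-8-6-11-16-13-4-6-1-6 3-14-1-6-8-8-22-10-6-4-3-8 1-10 7-12 16-20 15-25 9-9 17-7 7-5 6-9 6-18 4-3 7 2 18 8 9 8 9 14 5 6 22 8 7 20 8 8 10 3 12-5 8 2 4-2 5-14-2-17 1-7 5-5 16-11 9-11 17-30 13-32 5-7 11-10 4-14 9-10 1-6-4-6-22-23-7-12-2-9 0-20-3-23 1-8 3-7 20-14 9-12"/><path d="M421 545l8-1 6 1"/><path d="M527 273l-37-14-19-4-14 3-7 5-5 6-4 15 6 23-2 15-20 42-7 12-12 13-1 7 3 4 5 3 20 3 38 11 6 4 5 7 2 8 0 7-3 5-4 4-16 7-4 4-2 5 0 25-3 8-5 7-8 4-20-3-6 2-7 5-13 20-18 9"/><path d="M17 49l13-6 7-8"/><path d="M181 35l9 32 2 13-3 8-10-1-2 2-4 15-7 9-2 6 1 37-2 41 1 7 8 13 3 11-3 16-7 20-7 7-29 22-7 7-6 12-7 27-3 4-4-2-5-6-16-28-7-19-4-4-4-2-5 1-11 12-7 2-9-2-11-11-6-3"/><path d="M363 35l-4 6-5 5-16 4-41 18-6 5-11 18-9 10-9 5-9 1-7-4-4-10-1-12 2-17 4-7 18-13 8-9"/><path d="M479 35l6 21 5 6 5 3 6 0 5-3 21-18"/></g><g data-elev="600"><path d="M95 545l-1-13-9-15 0-4 5-2 29-8 30-11 4-4 0-7-3-3-13-5-19-11-29-6-14-11-4-6 3-22 3-5 14-8 7-7 3-10-3-12-12-14-24-18-15-7-30-8"/><path d="M516 545l11-7"/><path d="M17 540l16-6 5-1 2 4-2 8"/><path d="M137 368l2 1 3-3 5-11 0-8-4-4-3 1-2 4-1 12z"/><path d="M527 293l-14-3-22-13-13-4-7 0-5 2-5 4-2 5 4 23 0 21 3 11 19 32 12 28 20 21 7 12-7 17 0 16-1 6-6 5-12 5-5 3-7 11-6 14-1 8 1 7 14 21"/><path d="M295 269l7 0 19-6 20-2 13 2 21 7 7-2 6-7 7-13 19-49 3-11-2-9-10-15-9-23-5-5-5-3-23-3-8 0-26 6-38-6-9 5-8 17-8 6-17 0-26-7-3 1 19 33 18 16 6 9 4 10 3 23 4 10 9 10z"/></g><g data-elev="700"><path d="M527 320l-8-6-17-6-15-14-5-1-4 3-2 23 1 8 2 6 18 15 8 17 4 5 5 2 13 2"/><path d="M320 223l13-1 16-11 8-3 8 1 14 5 6 0 4-3 4-6 1-9-7-5-18-3-8-4-4-5-5-14-6-5-34-7-11 1-25 22-3 5 1 7 5 11 8 9 19 10z"/></g>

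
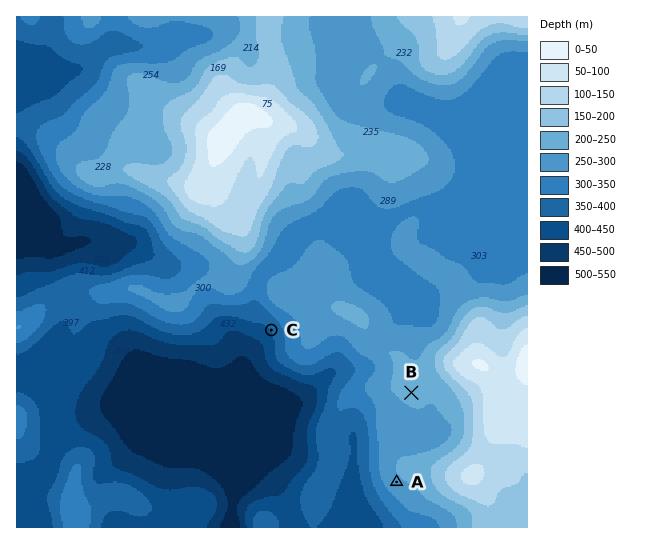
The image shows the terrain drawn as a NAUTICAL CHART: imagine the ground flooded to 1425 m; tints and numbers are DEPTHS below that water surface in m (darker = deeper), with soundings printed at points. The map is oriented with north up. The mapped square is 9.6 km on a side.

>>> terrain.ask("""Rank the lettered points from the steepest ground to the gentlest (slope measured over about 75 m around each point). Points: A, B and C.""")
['C', 'A', 'B']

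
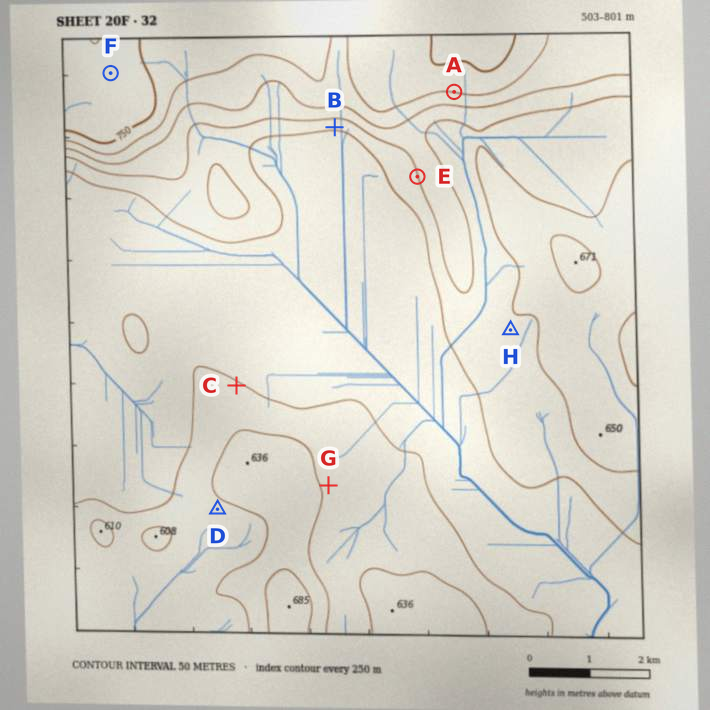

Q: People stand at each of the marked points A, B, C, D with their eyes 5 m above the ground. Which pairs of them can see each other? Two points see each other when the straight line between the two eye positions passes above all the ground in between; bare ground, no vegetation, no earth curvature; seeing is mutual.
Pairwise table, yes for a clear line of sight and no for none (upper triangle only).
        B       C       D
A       no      yes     no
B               yes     no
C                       no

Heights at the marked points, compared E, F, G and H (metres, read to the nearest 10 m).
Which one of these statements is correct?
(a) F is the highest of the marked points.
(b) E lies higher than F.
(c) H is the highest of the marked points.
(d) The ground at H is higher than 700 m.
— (a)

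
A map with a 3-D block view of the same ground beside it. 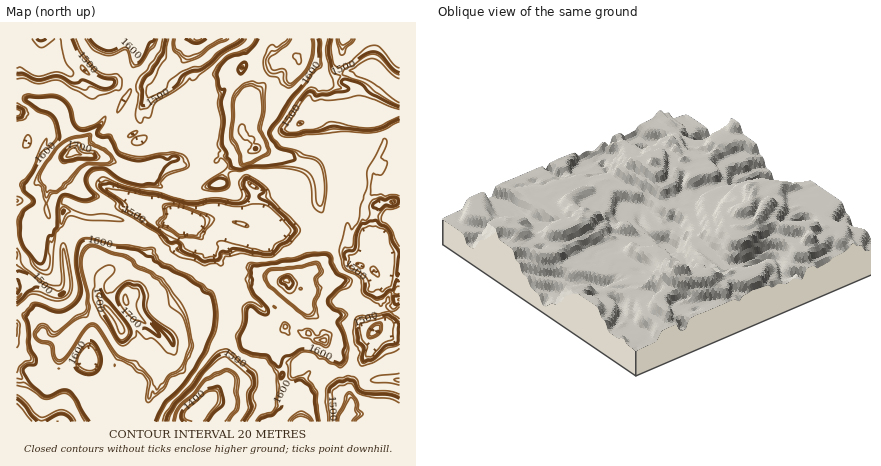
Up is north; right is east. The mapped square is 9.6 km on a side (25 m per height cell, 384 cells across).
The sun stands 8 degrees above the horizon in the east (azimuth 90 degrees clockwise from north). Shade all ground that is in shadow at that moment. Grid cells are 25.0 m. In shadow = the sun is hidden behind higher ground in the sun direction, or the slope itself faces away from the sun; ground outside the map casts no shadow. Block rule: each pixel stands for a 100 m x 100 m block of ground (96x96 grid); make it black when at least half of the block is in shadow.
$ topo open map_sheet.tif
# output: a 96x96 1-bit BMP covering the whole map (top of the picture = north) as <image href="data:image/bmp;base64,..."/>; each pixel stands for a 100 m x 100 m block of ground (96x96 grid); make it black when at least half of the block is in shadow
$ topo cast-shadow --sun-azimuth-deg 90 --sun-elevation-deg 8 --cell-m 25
<image width="96" height="96" href="data:image/bmp;base64,Qk2+BAAAAAAAAD4AAAAoAAAAYAAAAGAAAAABAAEAAAAAAIAEAAATCwAAEwsAAAIAAAAAAAAA////AAAAAAAcP8AAAB//+HwAPAB4P8AAAAf//hwAHgDwH4AAAAf/54AAHgDwDwAAAAP/88AAPADgDwAAAAP/88AAPADAHwABgAP/48AAHAAeHgABgAH/48AAGAc8DAABoAH/88AAHgB4AAAB4AB/8eAAPAAwAAABwAAf+fAAPAAgAAADwAAf+8QAGADgAAADwAAf88AAAADAADAHgAAP88CAAADAAHgPAAADw4AAAADoAHweAAAHh4AHgAB54HxwAAAPDwAeAcB7wH/AAAAeYgB4AeD3wH+AAAAPwADwAPD3wH+AAAAPgAAAADD3wH8AAgAPAAA4AAP8AD/AAAAPAABgAAf8QH/AIAAPAAEYAOP8cH+AAAAPgAGAAPP8eD+CAAAHgGAAAHPgPB8EAAAHwGAAADPgHg8cAAAHwAAAAB/gA/44AAADwAOAAA7wA/4wAAADwg8AAAD4f/xgAAADxj4AAAP4//zgAAAA3HwAAAHA//nAAAAAePAAAADh//nAAAAA8eAAADhz//ngAAAB88AAAB4D/9jgAAAB77AAAA4P/9gwAAAB/1AAAAY8/9gAAAAD/+AAAAZ4f4AAAAAD/iAAACZ0f4AAAAAB/wAAAGbcf4AAAAAB4AEAAmf4f4AAAAAA4AHAAgf4f4AAAADwAMAAAAfwf4AAAADwAAcAAAPgf8AAAAAkA8AAAAPgP8AAAAAAA8AAAA/AHwAAAAAAAPAAAB/AB4AAAAAAAHgAAD6AAAAAAA4AADwAAD6AAAAAAA8AAD4AADzAAAAAAA8AAD4AAHzAAAAAAAOAADwAAHDAAAAAAAOAAHgAAGDBEAAAAAOAAPAAACDDMAAAAB4AAeAAADDiEAAAAPAAA8BgADL4AAAAAeAAB4BgAAf6BwAAB4AABwDgABP3DAAAPAAABwDgAADvAAAHAAAADgDgAADPAAB4AAcAHgDgAAD+AAP8AA+APADgAAD+AAfgAAPAcADAAAD+AAeAAADgAAHAAID+AA8AAAAwAAAAABD+AAAAAAA8AAAAABD/AAAAAAB/gAAAAAj/8AAAAAD/gAAAAAD/8AAAAAH/gAAAAAD/+AAAAAH/gAAAAAD//AAAAAH/MAAAAAA//AAAAAP/AAAAAAgX/AAAAAP+AAAAAAAB4MAAAAf+AAAAAAAB4AAAAAf/AAMAAAAD4GAAAAf+AAAAAHgD4HgAAAf+AAEAADwDwAwAAAP+AAAAAA/nwAQAAAP+AAAAAAD/AAAAAAP+AAAAAAD4AAAAQAP+AAAAAADwAAAh4AP+AAAAAA7gAAAQ4AP+AAAAADzgAAAAeAP/AABgACAAAAAAHgH/AABgAAAAAAGAD4HngAAAAAAAAAPgA8PggHAAAwABAAHAA+PgAPAAAAAAABwAAePgAHAAAAAAAHgAAH/ghzAAwAAAAfAAAD/gzwAA4AAAAeAcAD/wTwAAfAAAA8B8AD/4DgAAHgAAB4B4AD/8DwAADwAAD4w4AA/7w8AAYAAAD3gYAAf/4eAAYAAAH/AAAAP/8PgAcAAMP+AAAA//+HgAeAA="/>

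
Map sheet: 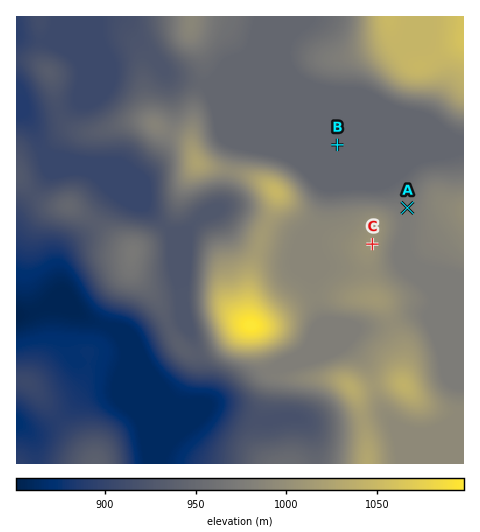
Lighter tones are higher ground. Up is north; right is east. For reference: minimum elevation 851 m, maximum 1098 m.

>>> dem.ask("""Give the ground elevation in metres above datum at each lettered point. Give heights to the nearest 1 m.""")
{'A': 972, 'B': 948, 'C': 1003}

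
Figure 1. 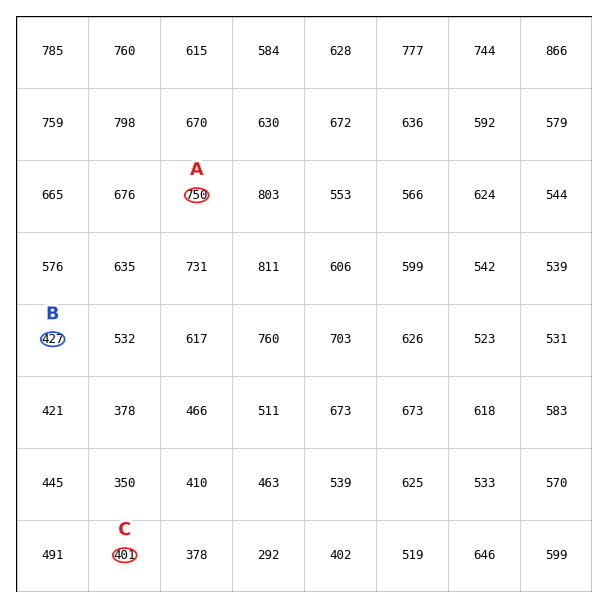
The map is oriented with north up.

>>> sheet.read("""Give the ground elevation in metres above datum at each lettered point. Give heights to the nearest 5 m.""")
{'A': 750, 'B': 425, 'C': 400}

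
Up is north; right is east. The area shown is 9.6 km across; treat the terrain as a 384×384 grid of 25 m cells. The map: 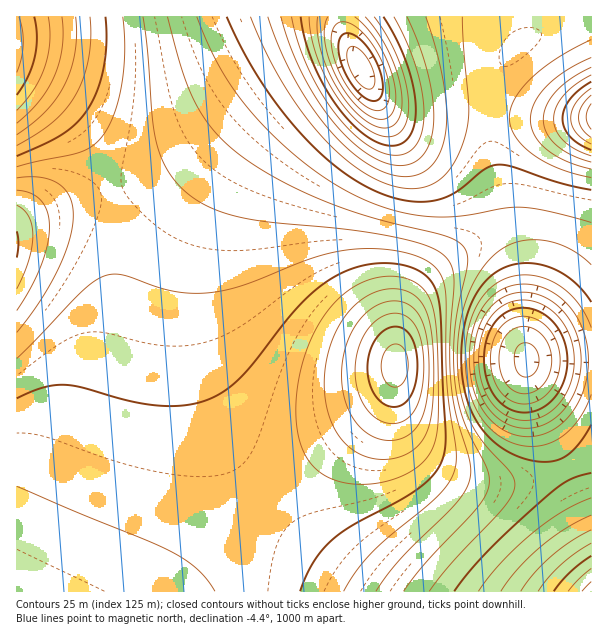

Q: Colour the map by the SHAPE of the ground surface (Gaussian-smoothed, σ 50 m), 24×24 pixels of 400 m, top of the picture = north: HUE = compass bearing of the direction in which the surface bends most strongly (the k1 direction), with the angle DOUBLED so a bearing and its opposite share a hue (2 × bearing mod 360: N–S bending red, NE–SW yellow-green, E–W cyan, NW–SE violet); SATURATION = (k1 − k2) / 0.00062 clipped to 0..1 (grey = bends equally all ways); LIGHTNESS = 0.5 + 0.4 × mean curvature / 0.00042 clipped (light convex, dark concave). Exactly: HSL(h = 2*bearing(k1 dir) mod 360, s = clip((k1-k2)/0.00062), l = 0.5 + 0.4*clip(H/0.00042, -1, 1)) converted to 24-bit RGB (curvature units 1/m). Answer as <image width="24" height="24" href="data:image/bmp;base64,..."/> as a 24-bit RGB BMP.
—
<image width="24" height="24" href="data:image/bmp;base64,Qk32BgAAAAAAADYAAAAoAAAAGAAAABgAAAABABgAAAAAAMAGAAATCwAAEwsAAAAAAAAAAAAAgH+AgH+AgH+AgH+AgH+AgX9/gX9/gn5/g31+hXx9hnt8iHp6inl5i3h4inl3iHp4hn14g394hIF2h4FzjH5vkXZqlGtmkmJngH+AgH+AgH+AgH+AgH+AgH+AgX5/gn5/g31/hHx+hnt9iHp8inh6i3d4jHd2inp3h314hH56g357hHt6iHd5jnN5k257lWmBgH+Af3+AgH+AgH+AgH+AgH+AgX6AgX6Agn2AhHx/hnt/iHl9ind7jHV4jXZ1jHt1iYB4hYJ7goF+gX2EiHqJj3aMlHKPmG2VgH+Af3+Af3+AgH+AgH+AgH+AgX6AgX6Agn2BhHyBhXqAiHh/i3V9jnN4kHRykH5zjYh2gIl7e4uJd4GReHWXh3ObknGclG+cgH+AgH+Af3+Af3+Af3+AgH+AgH6BgX6Bgn2Cg3uChXmCiHaCjHOAkG95lW9uloJvkJV0dJh6b6OfaJCvZW21gGa2mGqxnG6ngn+AgH+Af3+Af3+Af3+Af36AgH6AgH2BgXyCgnuDhXiFiHSGjXCFk2t9m2lsoYpsjqdvaLV9W8W1UKPNSl/Qek/Pr1zKu2m5hX6BgX+AgH+Af3+Af3+Af36Af36Af32Bf3yCgHqDgneFhXKJjmyNl2aIomZysZdulMNtW9V2QduwK6rQLUu6aDHAxUPOyl+ni3yBhH6AgX+Af3+Af3+Afn6Afn6Afn2BfnuCfXmDfXaFf3CJhGiPmWKaqGmEwql8rN18WeRmLNCMLnyKLz5pSjRwnj2QyVBzk3qBiX1/g35/gH+Af3+Afn6Afn6AfX2BfHuCe3mDeXWFdm6JdmaQgWCbqHShz72Y0OufeNppQZdsL0JWLS1CLjNFZEFat11GnXd/kXt9h31+gX9/f3+Afn+AfX6AfH2Be3uCeXmDdHSFbm6JZmSQYl+bhn+j08+t7u+5wMl+VnNgKShNNjJWKixLRT5QpJlJpnR6mXh5jH18g39+f4B/fn+AfX+BfH6Be32CeXuDdXmFbnaJZXOQX3qbd6OmxM+g7daq14NwjkVrOixRLy5CNyxDQVlScq5GqXRxoXp1k356h4B9gYB/foCAfX+BfH+Be36CeX6DdX2Fb36JZ4KPYJSaaqiNrMSD4rGF51tqyiqGdCx8Pi1YNT1bQYZ0SsNVpIBtpYFymYJ4i4J8g4J+foCAfYCBfICBe4CCeYCDdoKFcYWJa46PZJiNZaR5lrJyyZRw3lZ45TGstSTHWC6kOFukQMG+WseNm5ZlpI9unYp1kIZ6hYR9foF+fYGBfIGCe4KCeoOEd4aGc4mHbo+HaJeCaJ5zhKFvqYVwwluD10e3vz7YcUHPTWzHXbDDa7ajb5NZnKBnnZZyk414iId8foJ9fIKAfIKBe4OCeoSDeIaDdYqEcI+CbJZ/bJp4dpRzkHh2p2CGuFaislq8hmO5anSzcJWrd5ydSZJQd51dkZxskJR1hol6fYN8fIJ/e4KBe4OBeoWBeYeBdouBcpGAb5iAbpqCc4+Jh26KmV2FoV6FnmyTjXeaenuaeoeae4aYQZVhVJtWdptlg5RxgYt4e4V7e4N/e4OAe4SAeoaAeYl/do5/c5Z/b56EbKCRZnmWhVeTmVV+mmRuknd2goeNfJGadpOpc4y3RJl4T5xqX5pkcZRteIt1eYZ7eoR/eoOAe4SAeod/eYt+dpN9cp5+bKuJYqyqUkmfmDuan09pnXpnlZh2d5x4bq2TZMG8X7PTT52RUZ2AXJp1aZN0cox4d4d9eYSAeoSAeoV/eol+eI97dZp5b6x8ZryOSJq5Xh6YnSV6rV9Pp5tol6VsgKxiWrxLMMY9JbtWX5efWZ2VXZmIZ5OAb4x/dYeAd4WBeYWBeoZ/eot8d5R4c6RzbL10XcuMJTaeWwBmqCdCuJ9brK1rp6lqrrNZrsA3jLAXUHgEcIidZJKcYpiYZ5KNboyIc4iFdoWEeYWBeod+eY55epp2eLFwbs5oS8ByIAAzRwA3xJo+rL5nn6lyoplzrYdowHVOx2Iqn1YXfH6bcIOZaYiWaomRbYeMcoWIdoWFeYWCeoh9fJB4gKF0hrxtidFfdy5FLgAzeycym9BekrtukKF3lpB9oHh8tm2KzV+d2lC2jIGad3iXb3uUbX2Pb36LcoCHdoKFeYWCeol7gJN4iqVynr9owrNDMwAqJAAzTbxWes9pgbFxhJp5iY5/joCEn3qYtXO2um/OmIKahnuVd3SScHOOcHeKc3qHd3+Fe4SCfYl7h5R3maZwt6xepCU9PABDITCWX8+Cbr9veqR1f5R6gop9hYaBiYCIjnyTkXih"/>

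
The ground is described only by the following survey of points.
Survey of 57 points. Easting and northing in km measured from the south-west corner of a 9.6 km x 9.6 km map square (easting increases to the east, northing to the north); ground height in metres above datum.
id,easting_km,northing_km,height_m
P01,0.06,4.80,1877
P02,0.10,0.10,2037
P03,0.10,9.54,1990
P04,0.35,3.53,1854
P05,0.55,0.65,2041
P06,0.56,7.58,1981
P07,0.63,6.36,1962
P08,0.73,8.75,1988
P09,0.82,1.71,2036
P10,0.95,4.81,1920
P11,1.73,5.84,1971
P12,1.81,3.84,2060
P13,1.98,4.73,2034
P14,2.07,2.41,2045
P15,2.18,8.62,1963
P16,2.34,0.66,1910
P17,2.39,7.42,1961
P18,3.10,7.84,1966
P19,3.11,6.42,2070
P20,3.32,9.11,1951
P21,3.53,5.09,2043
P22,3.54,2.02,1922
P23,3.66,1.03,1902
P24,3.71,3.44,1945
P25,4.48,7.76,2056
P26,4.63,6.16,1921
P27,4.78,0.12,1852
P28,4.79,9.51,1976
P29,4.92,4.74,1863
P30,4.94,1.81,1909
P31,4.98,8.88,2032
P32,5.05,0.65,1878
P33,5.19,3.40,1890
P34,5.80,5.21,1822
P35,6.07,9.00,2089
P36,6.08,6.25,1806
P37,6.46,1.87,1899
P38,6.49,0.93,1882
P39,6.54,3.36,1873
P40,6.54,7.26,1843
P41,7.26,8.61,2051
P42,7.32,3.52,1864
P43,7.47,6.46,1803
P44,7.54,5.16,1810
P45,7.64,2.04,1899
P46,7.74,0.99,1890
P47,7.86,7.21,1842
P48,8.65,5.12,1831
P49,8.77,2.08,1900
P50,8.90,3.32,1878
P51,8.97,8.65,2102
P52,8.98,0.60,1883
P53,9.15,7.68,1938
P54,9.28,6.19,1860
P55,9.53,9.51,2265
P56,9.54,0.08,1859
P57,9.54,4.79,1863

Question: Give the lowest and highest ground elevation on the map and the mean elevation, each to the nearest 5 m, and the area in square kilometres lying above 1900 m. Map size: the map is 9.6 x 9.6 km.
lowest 1795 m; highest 2270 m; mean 1940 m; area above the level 54.2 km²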